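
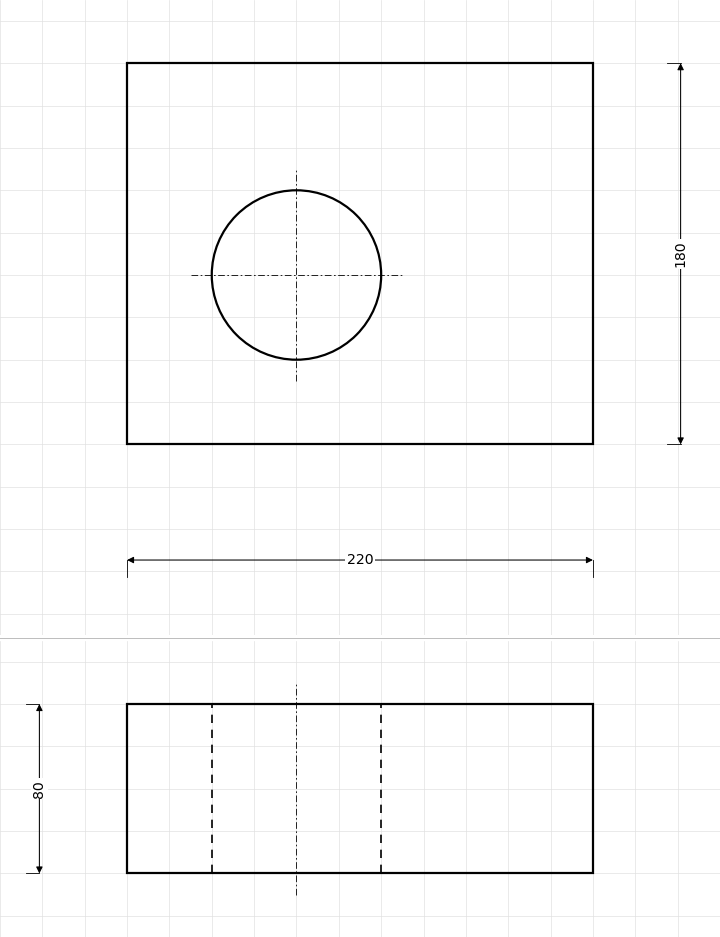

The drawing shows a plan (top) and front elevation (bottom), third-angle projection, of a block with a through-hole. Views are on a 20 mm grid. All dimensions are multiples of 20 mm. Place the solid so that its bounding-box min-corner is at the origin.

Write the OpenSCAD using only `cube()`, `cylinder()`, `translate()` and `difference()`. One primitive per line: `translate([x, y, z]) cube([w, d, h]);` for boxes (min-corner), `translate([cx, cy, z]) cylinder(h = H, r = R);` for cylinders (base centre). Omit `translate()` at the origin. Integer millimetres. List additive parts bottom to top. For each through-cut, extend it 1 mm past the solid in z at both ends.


difference() {
  cube([220, 180, 80]);
  translate([80, 80, -1]) cylinder(h = 82, r = 40);
}


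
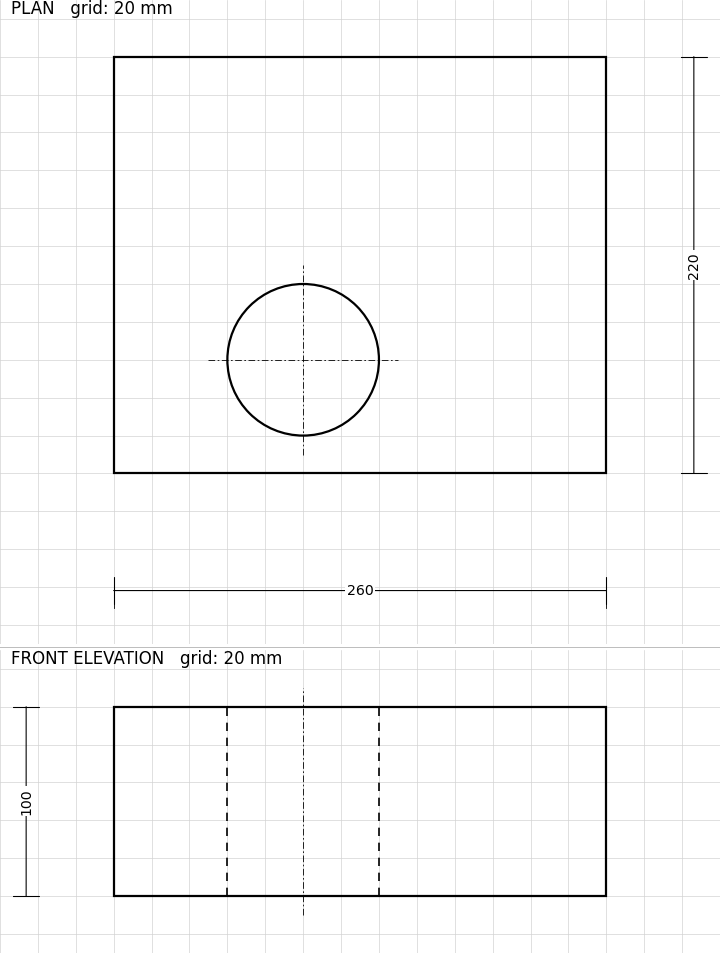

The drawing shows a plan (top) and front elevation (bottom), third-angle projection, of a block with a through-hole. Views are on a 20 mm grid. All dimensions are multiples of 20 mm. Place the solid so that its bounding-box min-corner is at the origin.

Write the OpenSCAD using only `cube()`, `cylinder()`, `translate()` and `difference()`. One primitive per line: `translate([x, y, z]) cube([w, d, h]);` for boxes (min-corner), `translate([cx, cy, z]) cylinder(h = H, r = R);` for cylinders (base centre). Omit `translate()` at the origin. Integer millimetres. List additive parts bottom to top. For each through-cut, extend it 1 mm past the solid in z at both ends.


difference() {
  cube([260, 220, 100]);
  translate([100, 60, -1]) cylinder(h = 102, r = 40);
}


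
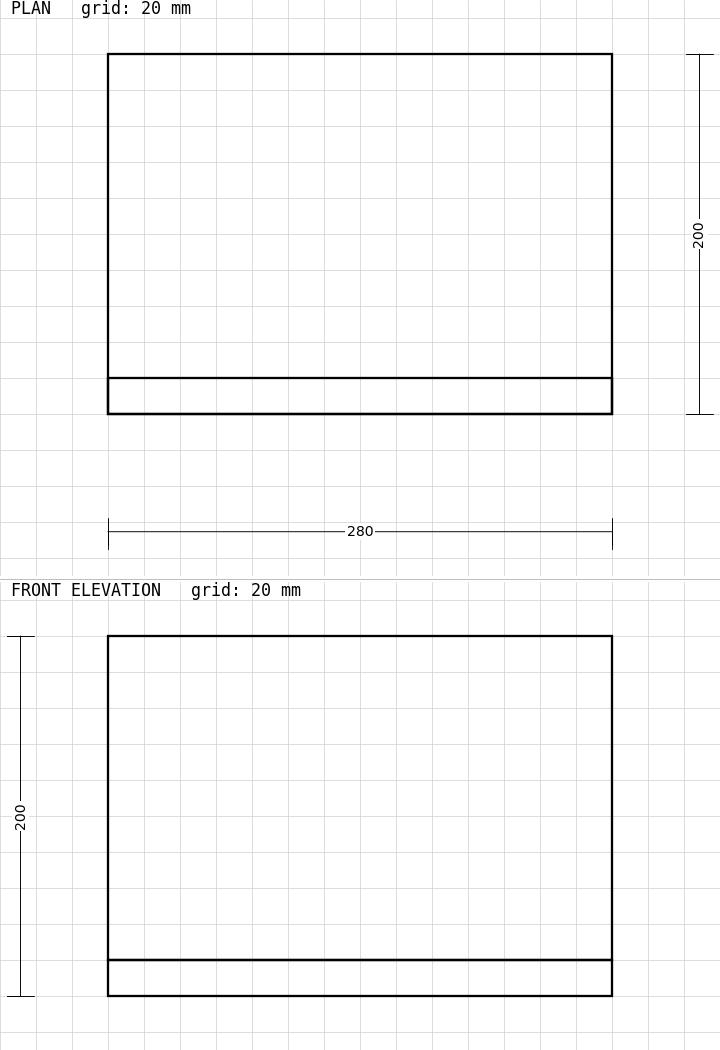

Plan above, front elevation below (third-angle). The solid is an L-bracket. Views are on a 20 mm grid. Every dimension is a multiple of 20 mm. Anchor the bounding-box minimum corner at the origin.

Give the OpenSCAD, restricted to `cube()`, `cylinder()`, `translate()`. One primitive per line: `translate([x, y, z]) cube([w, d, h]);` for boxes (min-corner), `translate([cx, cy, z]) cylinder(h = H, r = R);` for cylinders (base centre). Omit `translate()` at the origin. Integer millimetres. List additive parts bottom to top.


cube([280, 200, 20]);
translate([0, 0, 20]) cube([280, 20, 180]);


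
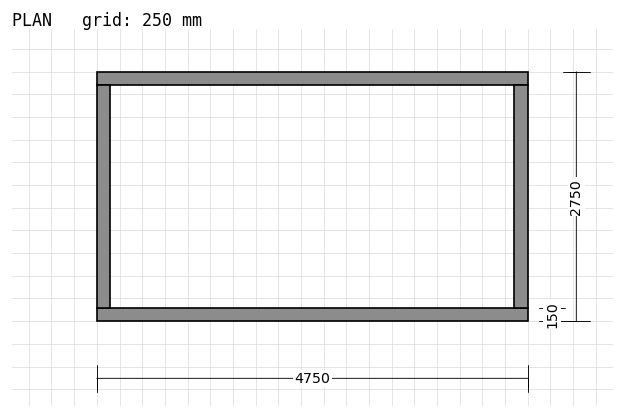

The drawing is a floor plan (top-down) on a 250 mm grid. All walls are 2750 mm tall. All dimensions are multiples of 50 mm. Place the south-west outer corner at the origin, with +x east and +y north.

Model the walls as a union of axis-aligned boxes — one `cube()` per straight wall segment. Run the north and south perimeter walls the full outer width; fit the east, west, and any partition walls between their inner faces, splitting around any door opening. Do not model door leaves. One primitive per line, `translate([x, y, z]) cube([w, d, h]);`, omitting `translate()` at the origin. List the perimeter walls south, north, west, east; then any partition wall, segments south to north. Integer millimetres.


cube([4750, 150, 2750]);
translate([0, 2600, 0]) cube([4750, 150, 2750]);
translate([0, 150, 0]) cube([150, 2450, 2750]);
translate([4600, 150, 0]) cube([150, 2450, 2750]);


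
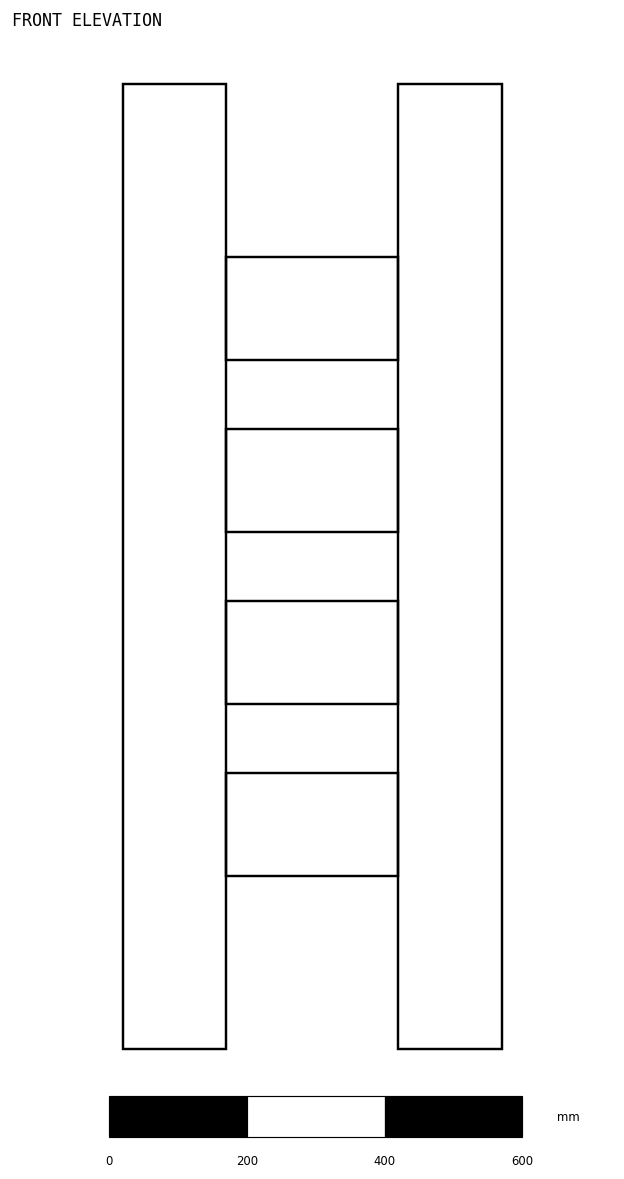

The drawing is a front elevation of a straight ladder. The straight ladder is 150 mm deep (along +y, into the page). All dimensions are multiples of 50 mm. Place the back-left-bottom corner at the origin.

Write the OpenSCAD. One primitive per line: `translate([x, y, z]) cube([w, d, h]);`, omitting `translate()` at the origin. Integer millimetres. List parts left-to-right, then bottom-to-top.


cube([150, 150, 1400]);
translate([150, 0, 250]) cube([250, 150, 150]);
translate([150, 0, 500]) cube([250, 150, 150]);
translate([150, 0, 750]) cube([250, 150, 150]);
translate([150, 0, 1000]) cube([250, 150, 150]);
translate([400, 0, 0]) cube([150, 150, 1400]);


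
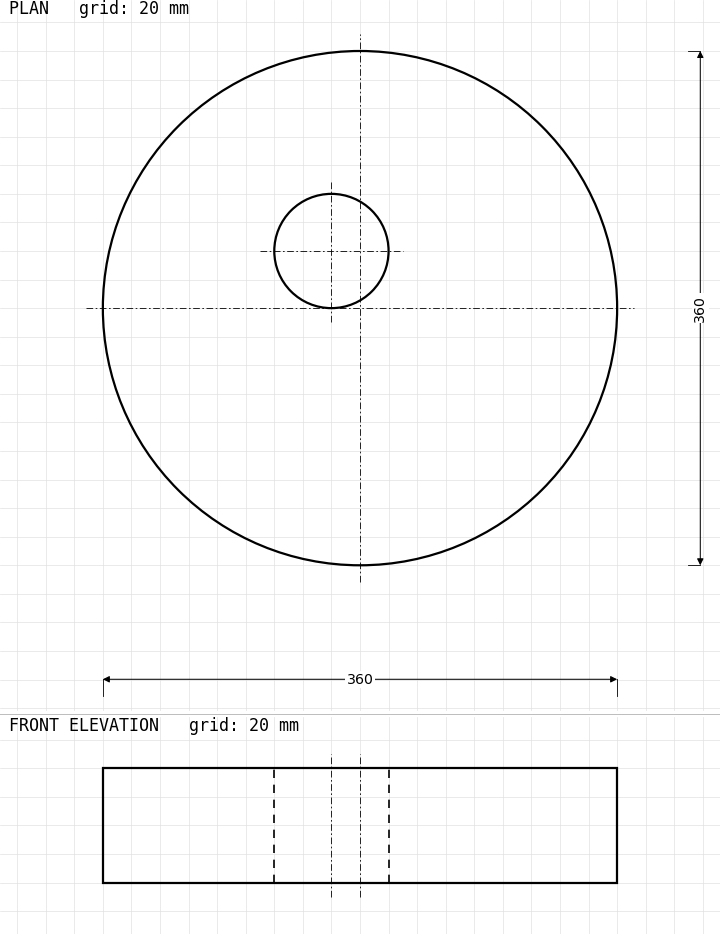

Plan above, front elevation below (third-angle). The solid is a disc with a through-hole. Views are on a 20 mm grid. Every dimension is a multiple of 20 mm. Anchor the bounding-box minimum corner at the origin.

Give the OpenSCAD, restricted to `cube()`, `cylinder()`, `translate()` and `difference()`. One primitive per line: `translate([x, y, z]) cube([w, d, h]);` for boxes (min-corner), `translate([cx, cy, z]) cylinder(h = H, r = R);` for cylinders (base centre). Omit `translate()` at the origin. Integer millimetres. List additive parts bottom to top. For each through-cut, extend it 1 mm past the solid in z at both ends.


difference() {
  translate([180, 180, 0]) cylinder(h = 80, r = 180);
  translate([160, 220, -1]) cylinder(h = 82, r = 40);
}


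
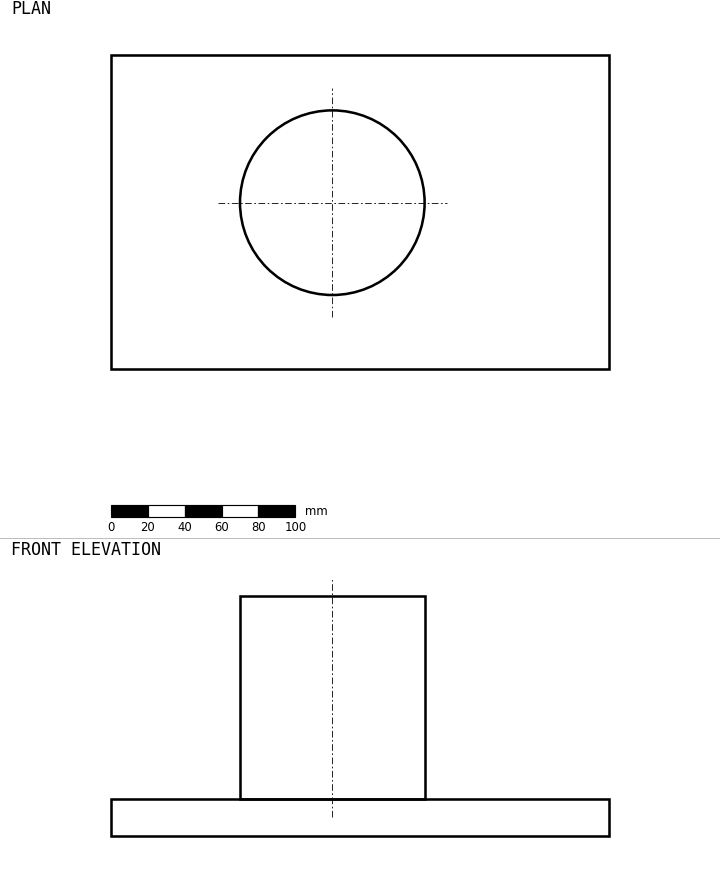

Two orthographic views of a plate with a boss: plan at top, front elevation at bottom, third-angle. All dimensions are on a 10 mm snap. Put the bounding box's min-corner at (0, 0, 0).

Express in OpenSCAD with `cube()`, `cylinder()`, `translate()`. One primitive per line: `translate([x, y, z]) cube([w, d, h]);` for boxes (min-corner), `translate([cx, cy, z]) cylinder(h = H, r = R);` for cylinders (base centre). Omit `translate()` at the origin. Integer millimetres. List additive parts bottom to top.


cube([270, 170, 20]);
translate([120, 90, 20]) cylinder(h = 110, r = 50);


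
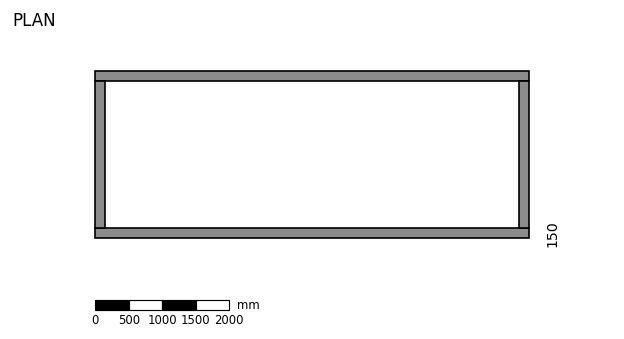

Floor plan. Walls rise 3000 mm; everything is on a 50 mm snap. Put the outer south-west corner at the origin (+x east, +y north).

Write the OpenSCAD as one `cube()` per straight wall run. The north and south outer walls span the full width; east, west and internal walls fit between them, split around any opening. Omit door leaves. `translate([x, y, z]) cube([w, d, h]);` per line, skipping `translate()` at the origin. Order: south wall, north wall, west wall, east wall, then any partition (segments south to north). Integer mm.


cube([6500, 150, 3000]);
translate([0, 2350, 0]) cube([6500, 150, 3000]);
translate([0, 150, 0]) cube([150, 2200, 3000]);
translate([6350, 150, 0]) cube([150, 2200, 3000]);


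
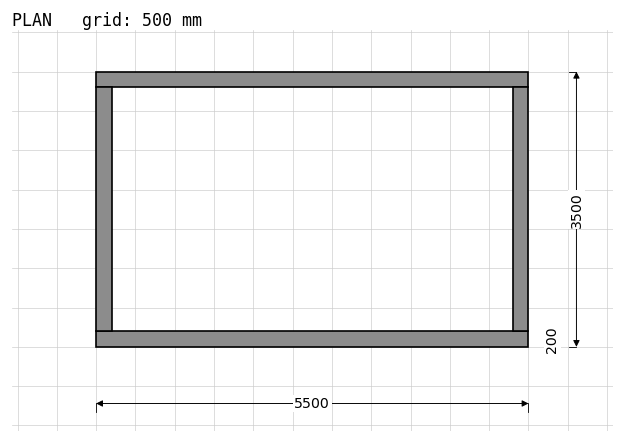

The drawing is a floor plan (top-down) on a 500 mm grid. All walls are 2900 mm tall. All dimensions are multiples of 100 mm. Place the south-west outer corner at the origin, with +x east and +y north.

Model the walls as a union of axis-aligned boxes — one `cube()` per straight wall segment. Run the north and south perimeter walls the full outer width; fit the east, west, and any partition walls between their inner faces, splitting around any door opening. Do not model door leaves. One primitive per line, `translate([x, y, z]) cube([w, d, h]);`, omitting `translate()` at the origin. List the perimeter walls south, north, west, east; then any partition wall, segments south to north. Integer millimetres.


cube([5500, 200, 2900]);
translate([0, 3300, 0]) cube([5500, 200, 2900]);
translate([0, 200, 0]) cube([200, 3100, 2900]);
translate([5300, 200, 0]) cube([200, 3100, 2900]);


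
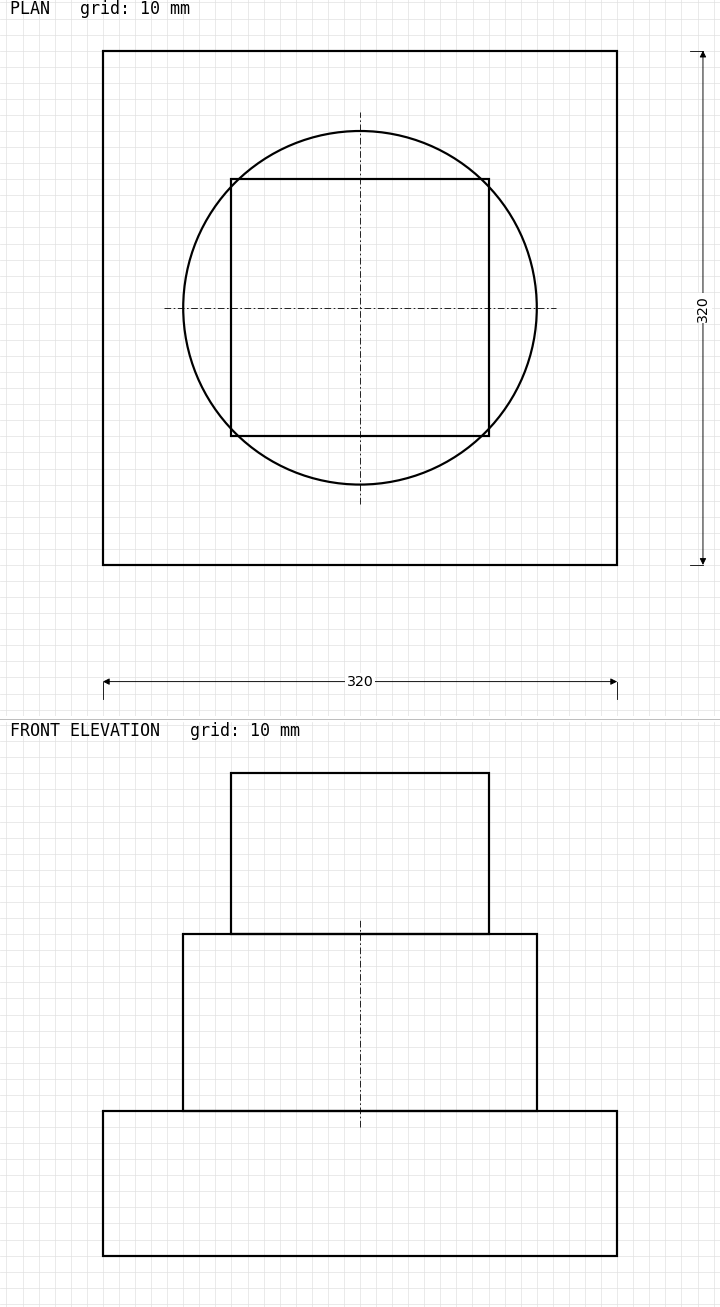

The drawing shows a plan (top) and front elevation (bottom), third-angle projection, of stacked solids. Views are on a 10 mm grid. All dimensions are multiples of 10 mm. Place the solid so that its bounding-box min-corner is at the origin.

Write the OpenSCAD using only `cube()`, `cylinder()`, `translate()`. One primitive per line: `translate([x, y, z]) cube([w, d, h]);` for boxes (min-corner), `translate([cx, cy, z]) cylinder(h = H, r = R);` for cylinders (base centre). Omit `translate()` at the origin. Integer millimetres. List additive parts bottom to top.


cube([320, 320, 90]);
translate([160, 160, 90]) cylinder(h = 110, r = 110);
translate([80, 80, 200]) cube([160, 160, 100]);


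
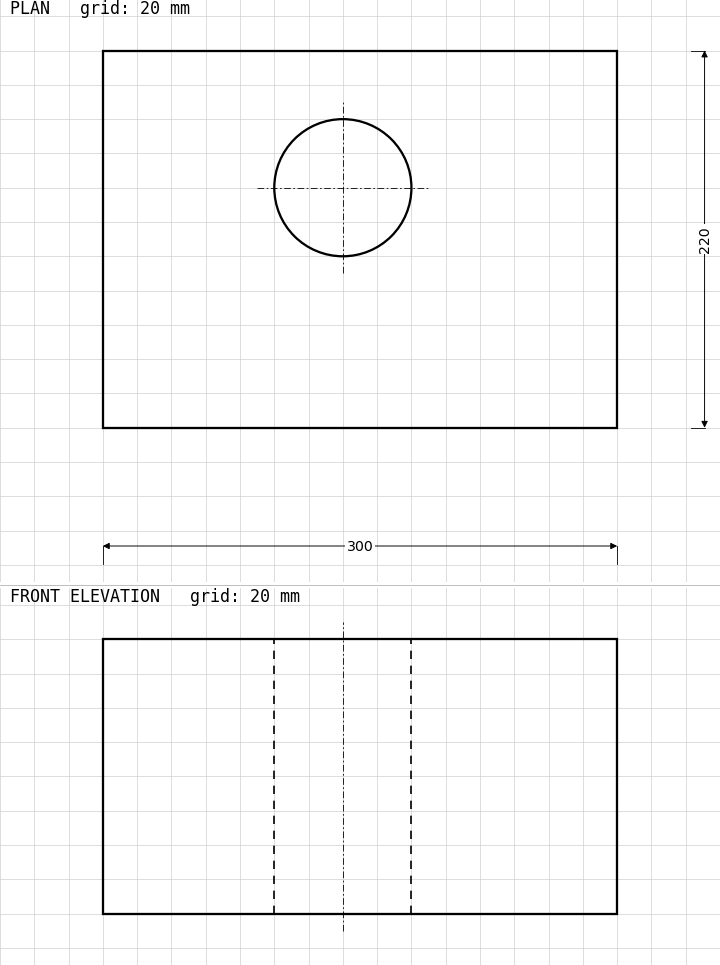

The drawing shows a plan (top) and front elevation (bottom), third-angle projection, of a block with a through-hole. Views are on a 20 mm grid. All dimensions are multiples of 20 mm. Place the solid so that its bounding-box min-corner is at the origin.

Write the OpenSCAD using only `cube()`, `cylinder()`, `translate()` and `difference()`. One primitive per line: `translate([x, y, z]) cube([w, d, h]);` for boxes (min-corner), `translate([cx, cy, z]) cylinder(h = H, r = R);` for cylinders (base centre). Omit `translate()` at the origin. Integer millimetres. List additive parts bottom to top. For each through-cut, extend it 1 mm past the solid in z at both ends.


difference() {
  cube([300, 220, 160]);
  translate([140, 140, -1]) cylinder(h = 162, r = 40);
}


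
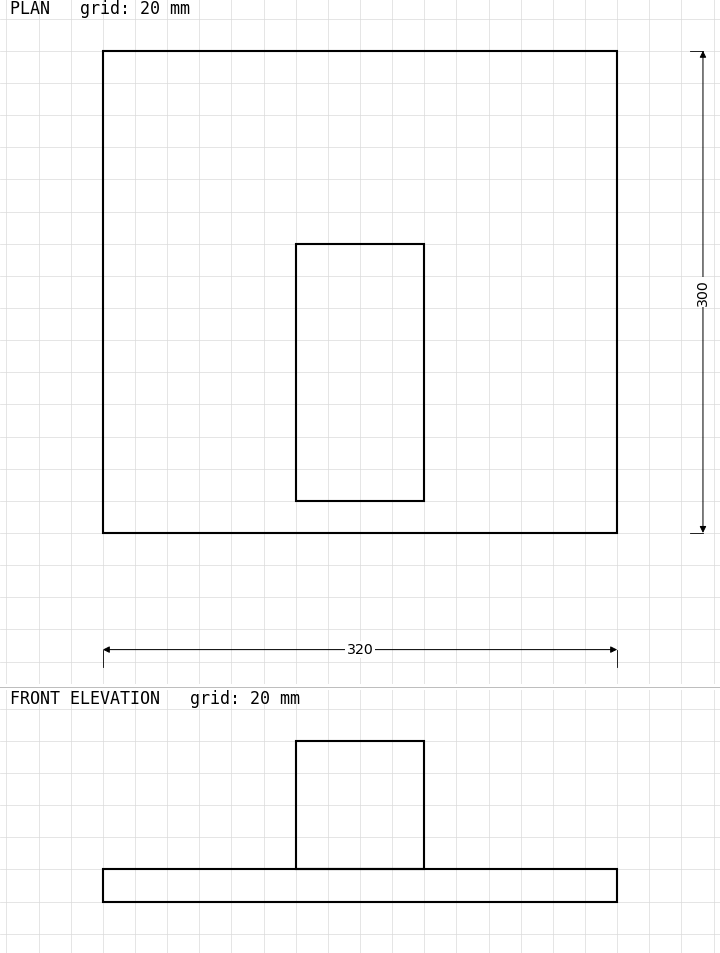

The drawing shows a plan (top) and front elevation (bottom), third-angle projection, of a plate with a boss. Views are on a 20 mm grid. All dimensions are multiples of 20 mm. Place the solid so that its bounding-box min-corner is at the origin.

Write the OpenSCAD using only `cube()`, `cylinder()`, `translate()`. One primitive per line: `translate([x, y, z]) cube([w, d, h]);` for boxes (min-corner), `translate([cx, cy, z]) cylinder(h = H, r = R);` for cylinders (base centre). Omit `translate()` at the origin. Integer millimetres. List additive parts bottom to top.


cube([320, 300, 20]);
translate([120, 20, 20]) cube([80, 160, 80]);


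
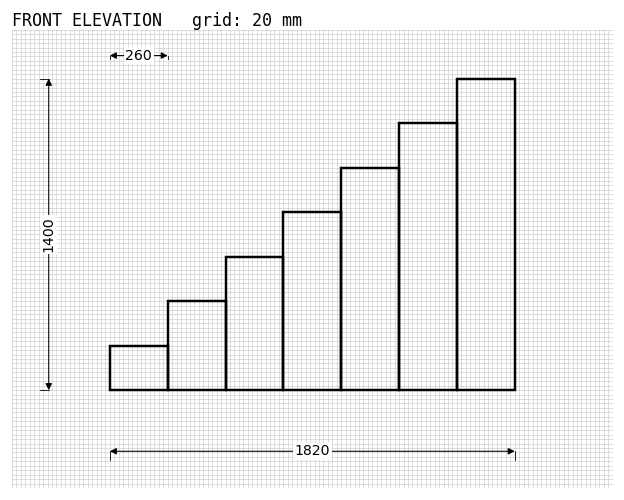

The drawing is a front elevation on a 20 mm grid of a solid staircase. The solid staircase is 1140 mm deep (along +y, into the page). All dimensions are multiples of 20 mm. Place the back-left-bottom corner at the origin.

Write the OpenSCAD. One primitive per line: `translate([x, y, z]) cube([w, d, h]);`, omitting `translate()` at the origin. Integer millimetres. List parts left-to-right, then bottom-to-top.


cube([260, 1140, 200]);
translate([260, 0, 0]) cube([260, 1140, 400]);
translate([520, 0, 0]) cube([260, 1140, 600]);
translate([780, 0, 0]) cube([260, 1140, 800]);
translate([1040, 0, 0]) cube([260, 1140, 1000]);
translate([1300, 0, 0]) cube([260, 1140, 1200]);
translate([1560, 0, 0]) cube([260, 1140, 1400]);


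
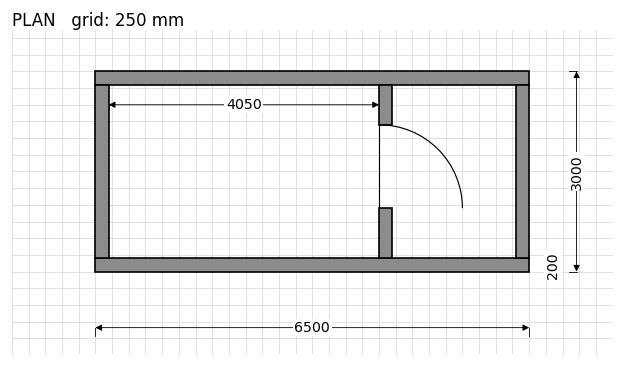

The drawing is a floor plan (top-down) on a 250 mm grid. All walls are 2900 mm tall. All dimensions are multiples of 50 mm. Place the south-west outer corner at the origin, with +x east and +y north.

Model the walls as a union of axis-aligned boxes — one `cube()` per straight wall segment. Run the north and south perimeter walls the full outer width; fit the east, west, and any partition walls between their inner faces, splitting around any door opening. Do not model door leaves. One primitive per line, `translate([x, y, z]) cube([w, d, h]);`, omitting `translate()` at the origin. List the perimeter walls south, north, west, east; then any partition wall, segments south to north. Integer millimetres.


cube([6500, 200, 2900]);
translate([0, 2800, 0]) cube([6500, 200, 2900]);
translate([0, 200, 0]) cube([200, 2600, 2900]);
translate([6300, 200, 0]) cube([200, 2600, 2900]);
translate([4250, 200, 0]) cube([200, 750, 2900]);
translate([4250, 2200, 0]) cube([200, 600, 2900]);


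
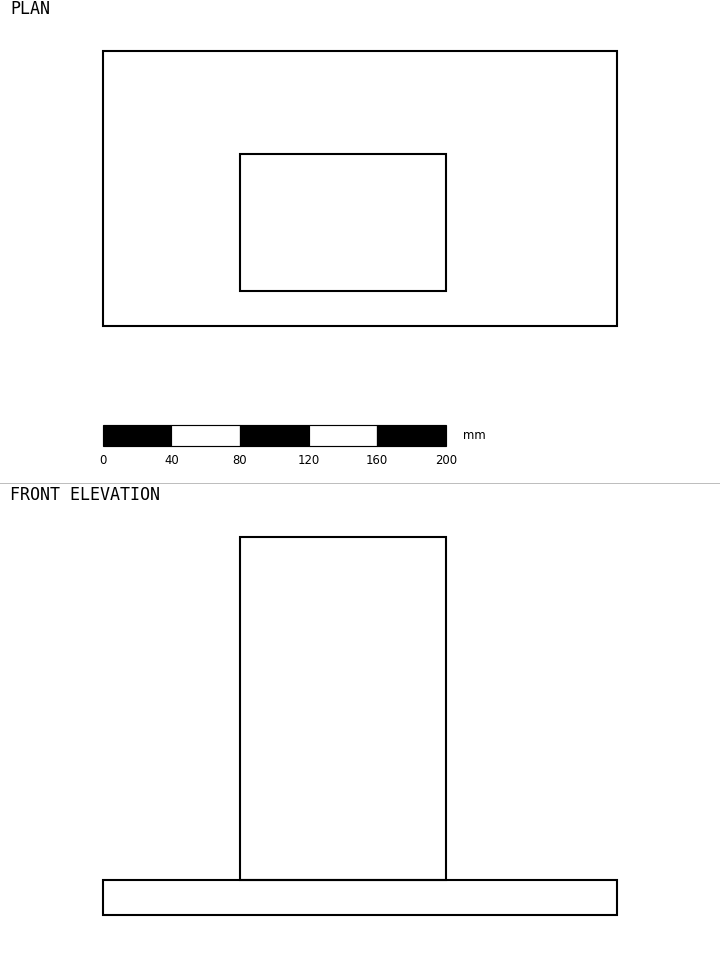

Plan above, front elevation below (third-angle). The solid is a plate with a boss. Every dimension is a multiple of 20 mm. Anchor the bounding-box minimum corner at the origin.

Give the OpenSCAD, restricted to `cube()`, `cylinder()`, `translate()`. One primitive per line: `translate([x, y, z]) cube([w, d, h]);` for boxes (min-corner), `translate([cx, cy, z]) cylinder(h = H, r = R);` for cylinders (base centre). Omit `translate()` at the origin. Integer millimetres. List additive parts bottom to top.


cube([300, 160, 20]);
translate([80, 20, 20]) cube([120, 80, 200]);


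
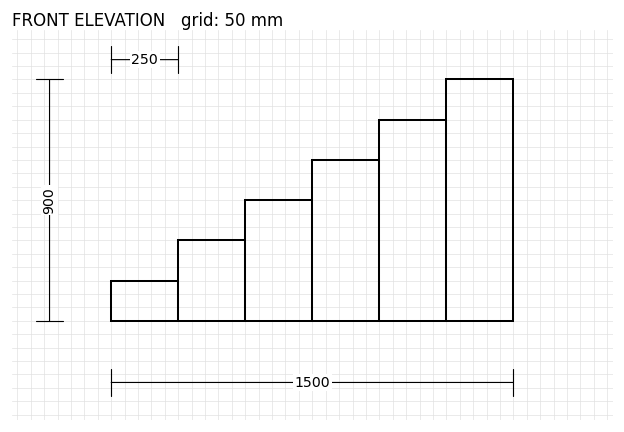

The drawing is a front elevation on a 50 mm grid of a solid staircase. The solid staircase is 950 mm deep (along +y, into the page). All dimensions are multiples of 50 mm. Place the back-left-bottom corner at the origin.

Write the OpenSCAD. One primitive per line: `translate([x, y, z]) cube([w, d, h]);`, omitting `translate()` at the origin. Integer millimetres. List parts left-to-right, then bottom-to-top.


cube([250, 950, 150]);
translate([250, 0, 0]) cube([250, 950, 300]);
translate([500, 0, 0]) cube([250, 950, 450]);
translate([750, 0, 0]) cube([250, 950, 600]);
translate([1000, 0, 0]) cube([250, 950, 750]);
translate([1250, 0, 0]) cube([250, 950, 900]);


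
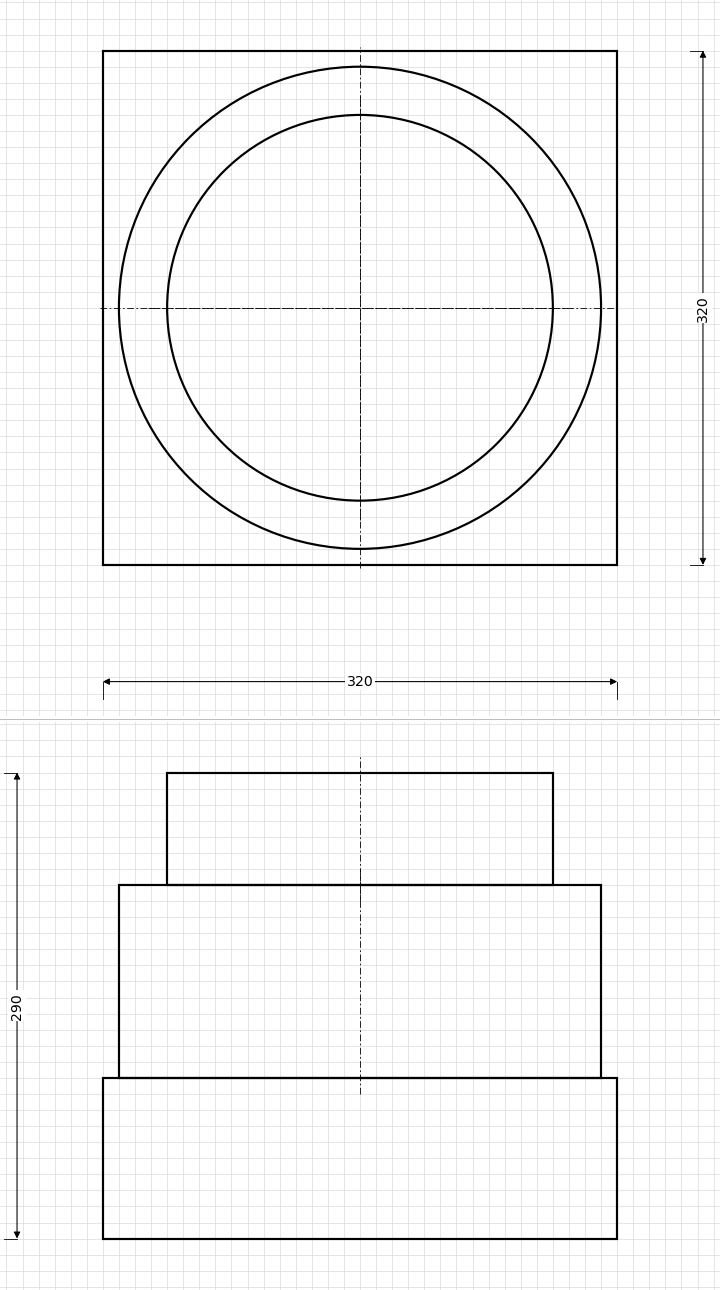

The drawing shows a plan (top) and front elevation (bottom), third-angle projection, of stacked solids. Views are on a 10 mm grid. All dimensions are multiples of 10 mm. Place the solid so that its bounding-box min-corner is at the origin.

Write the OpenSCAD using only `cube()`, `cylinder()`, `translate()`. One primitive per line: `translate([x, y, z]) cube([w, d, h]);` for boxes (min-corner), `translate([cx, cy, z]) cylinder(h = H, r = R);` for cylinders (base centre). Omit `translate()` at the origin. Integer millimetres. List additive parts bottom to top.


cube([320, 320, 100]);
translate([160, 160, 100]) cylinder(h = 120, r = 150);
translate([160, 160, 220]) cylinder(h = 70, r = 120);


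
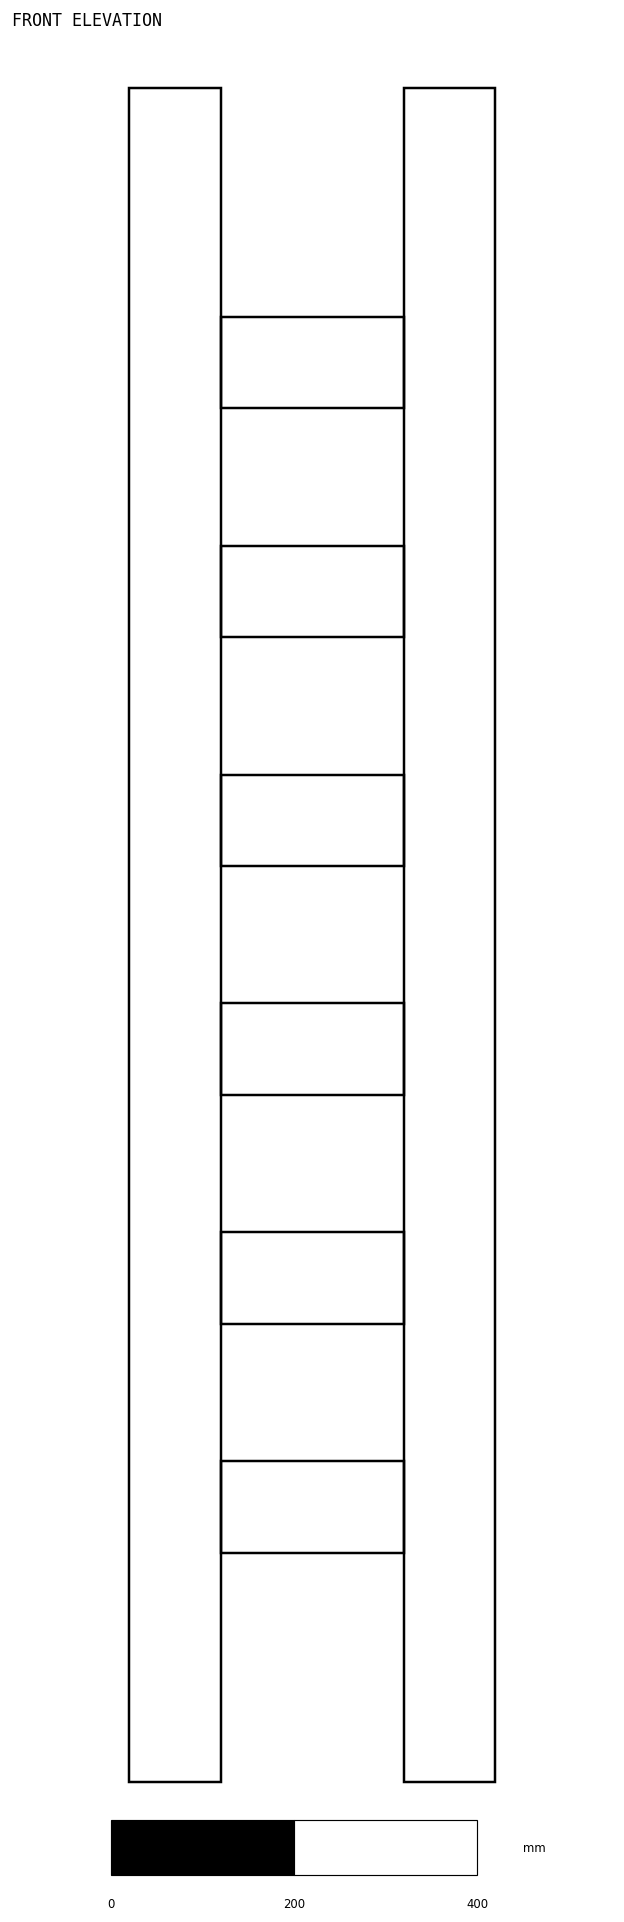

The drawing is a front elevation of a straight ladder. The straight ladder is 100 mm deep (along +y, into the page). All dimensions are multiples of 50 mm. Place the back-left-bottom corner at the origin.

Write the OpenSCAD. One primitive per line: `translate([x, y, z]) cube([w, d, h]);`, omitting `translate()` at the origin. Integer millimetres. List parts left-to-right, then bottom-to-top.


cube([100, 100, 1850]);
translate([100, 0, 250]) cube([200, 100, 100]);
translate([100, 0, 500]) cube([200, 100, 100]);
translate([100, 0, 750]) cube([200, 100, 100]);
translate([100, 0, 1000]) cube([200, 100, 100]);
translate([100, 0, 1250]) cube([200, 100, 100]);
translate([100, 0, 1500]) cube([200, 100, 100]);
translate([300, 0, 0]) cube([100, 100, 1850]);


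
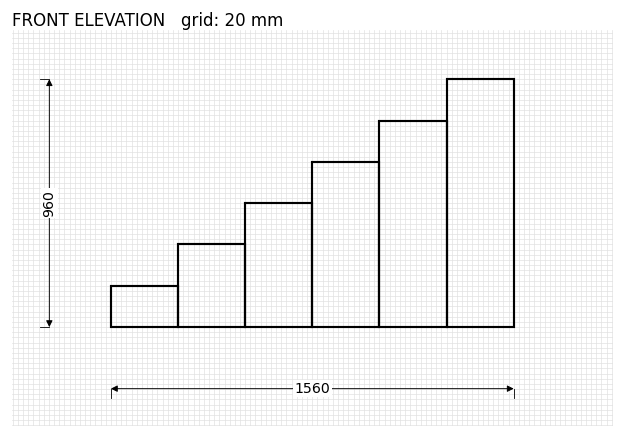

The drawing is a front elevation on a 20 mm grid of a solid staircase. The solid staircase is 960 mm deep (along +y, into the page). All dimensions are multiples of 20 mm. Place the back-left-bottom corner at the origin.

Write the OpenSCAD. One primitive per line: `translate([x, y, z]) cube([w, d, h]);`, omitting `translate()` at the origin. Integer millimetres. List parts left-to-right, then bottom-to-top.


cube([260, 960, 160]);
translate([260, 0, 0]) cube([260, 960, 320]);
translate([520, 0, 0]) cube([260, 960, 480]);
translate([780, 0, 0]) cube([260, 960, 640]);
translate([1040, 0, 0]) cube([260, 960, 800]);
translate([1300, 0, 0]) cube([260, 960, 960]);


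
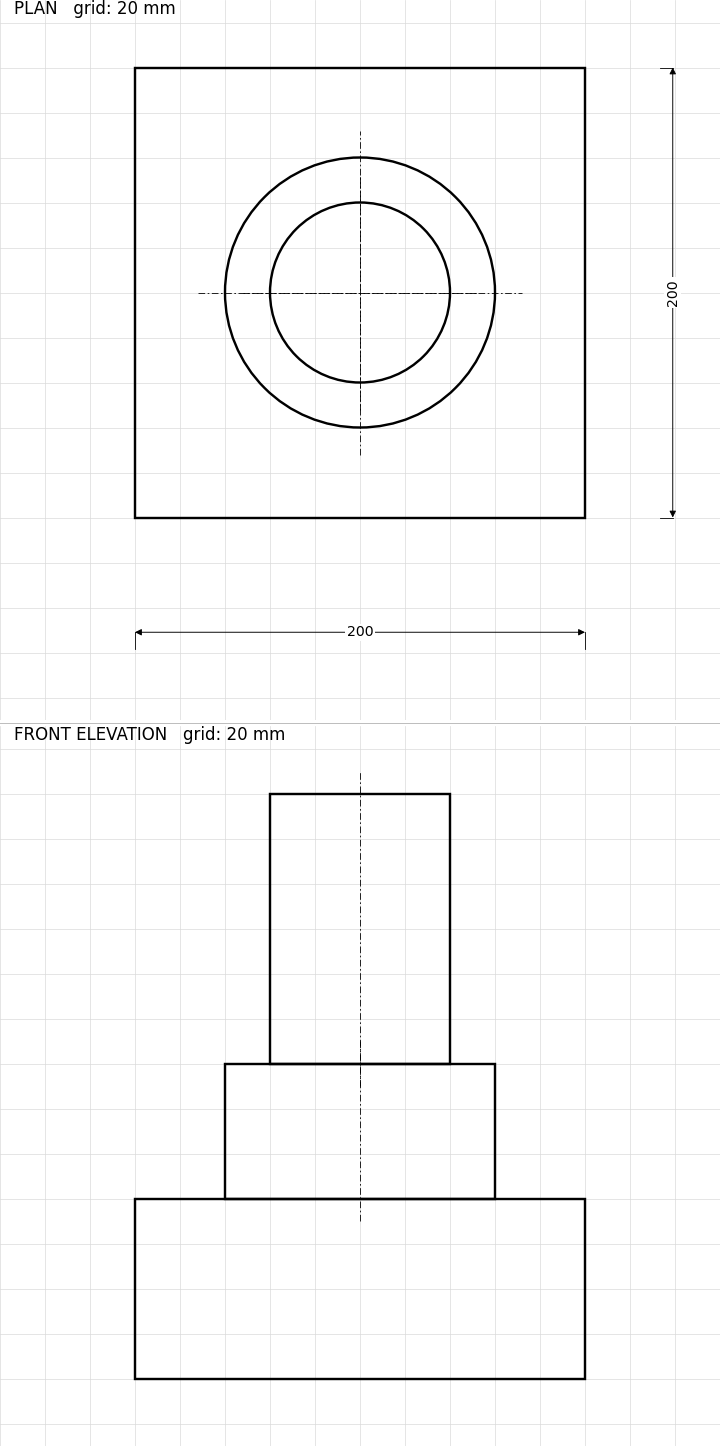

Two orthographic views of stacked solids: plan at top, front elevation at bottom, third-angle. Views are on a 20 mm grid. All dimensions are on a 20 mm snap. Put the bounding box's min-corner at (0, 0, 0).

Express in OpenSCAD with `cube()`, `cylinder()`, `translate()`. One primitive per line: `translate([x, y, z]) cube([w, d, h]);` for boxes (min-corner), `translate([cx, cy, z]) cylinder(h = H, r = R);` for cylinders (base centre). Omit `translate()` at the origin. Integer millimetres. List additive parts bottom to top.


cube([200, 200, 80]);
translate([100, 100, 80]) cylinder(h = 60, r = 60);
translate([100, 100, 140]) cylinder(h = 120, r = 40);


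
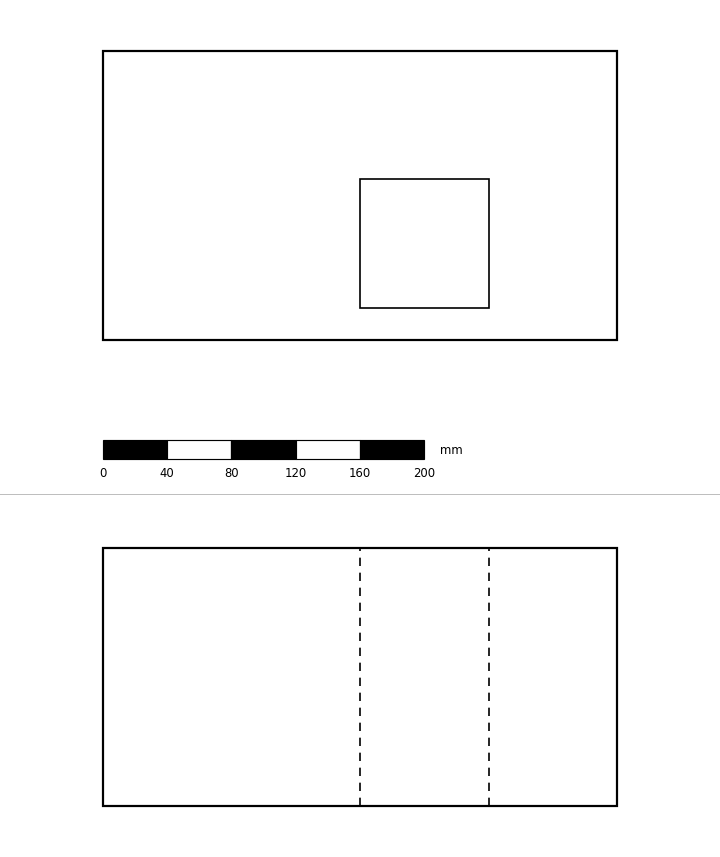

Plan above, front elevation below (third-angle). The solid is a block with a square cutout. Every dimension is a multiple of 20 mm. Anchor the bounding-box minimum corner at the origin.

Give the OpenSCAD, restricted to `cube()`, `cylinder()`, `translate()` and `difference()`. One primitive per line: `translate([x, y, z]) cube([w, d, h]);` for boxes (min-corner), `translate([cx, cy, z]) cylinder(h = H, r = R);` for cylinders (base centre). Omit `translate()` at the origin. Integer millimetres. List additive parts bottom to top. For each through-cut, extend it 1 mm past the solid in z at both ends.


difference() {
  cube([320, 180, 160]);
  translate([160, 20, -1]) cube([80, 80, 162]);
}


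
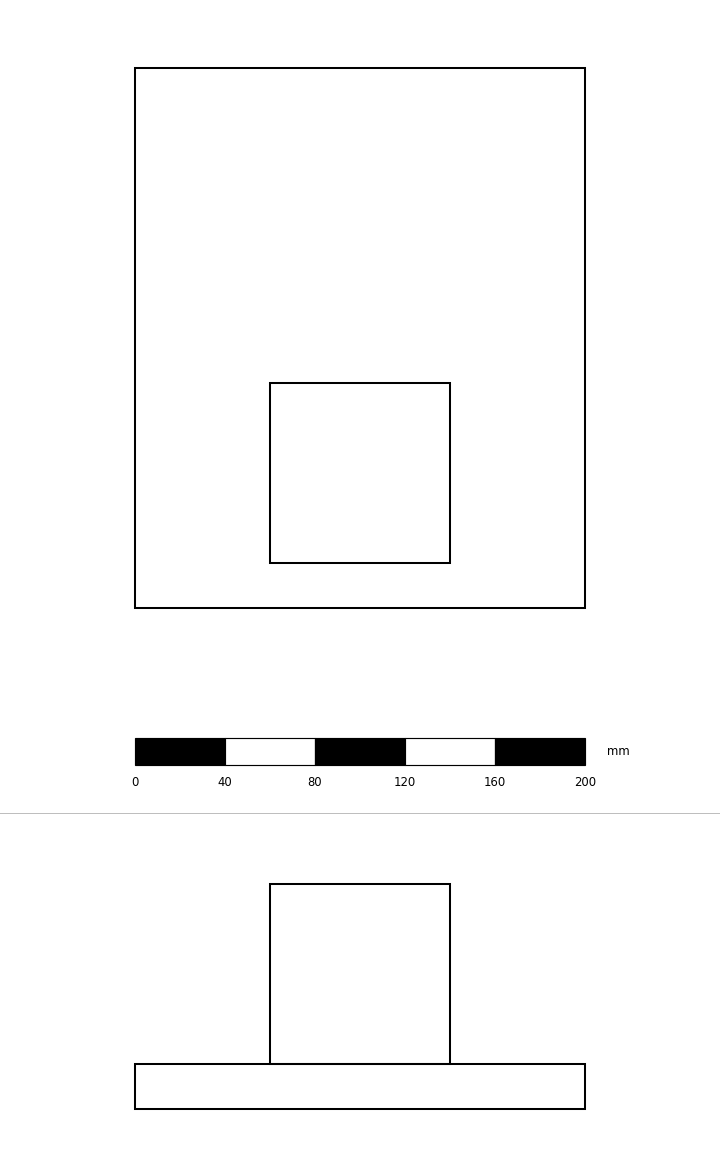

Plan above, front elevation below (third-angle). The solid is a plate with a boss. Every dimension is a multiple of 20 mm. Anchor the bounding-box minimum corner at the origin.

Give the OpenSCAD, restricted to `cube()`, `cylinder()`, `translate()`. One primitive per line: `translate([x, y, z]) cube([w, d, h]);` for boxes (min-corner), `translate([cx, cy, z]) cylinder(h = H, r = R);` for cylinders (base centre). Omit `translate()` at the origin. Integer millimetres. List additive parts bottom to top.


cube([200, 240, 20]);
translate([60, 20, 20]) cube([80, 80, 80]);


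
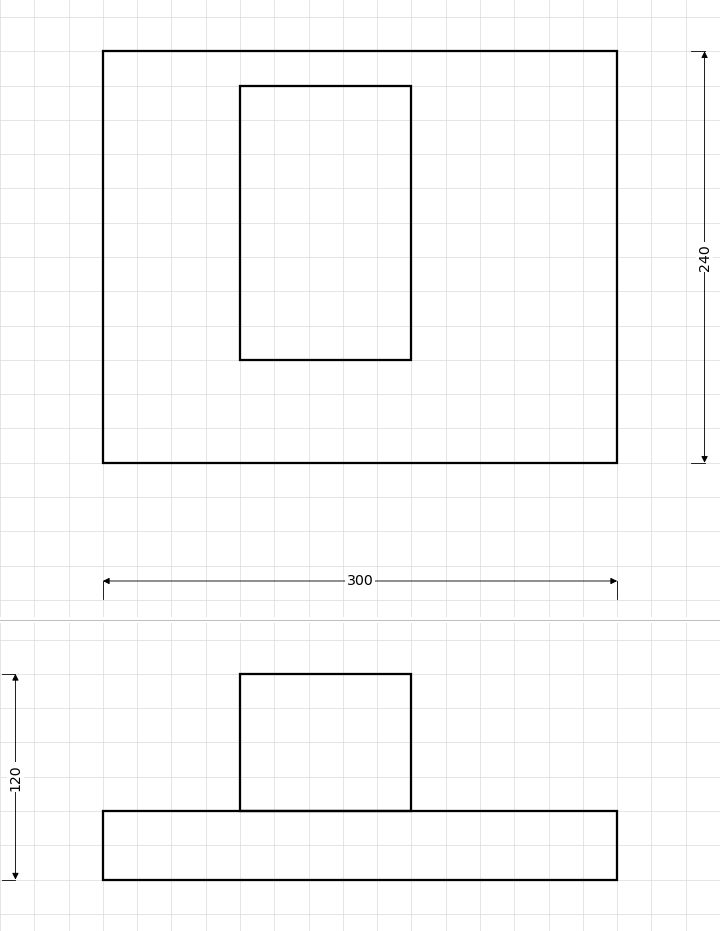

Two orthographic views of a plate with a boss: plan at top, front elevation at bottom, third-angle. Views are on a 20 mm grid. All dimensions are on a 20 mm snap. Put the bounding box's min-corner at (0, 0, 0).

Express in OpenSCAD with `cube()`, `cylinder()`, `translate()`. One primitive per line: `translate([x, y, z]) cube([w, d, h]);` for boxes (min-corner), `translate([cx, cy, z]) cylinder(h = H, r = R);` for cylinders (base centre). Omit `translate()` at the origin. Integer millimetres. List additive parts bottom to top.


cube([300, 240, 40]);
translate([80, 60, 40]) cube([100, 160, 80]);


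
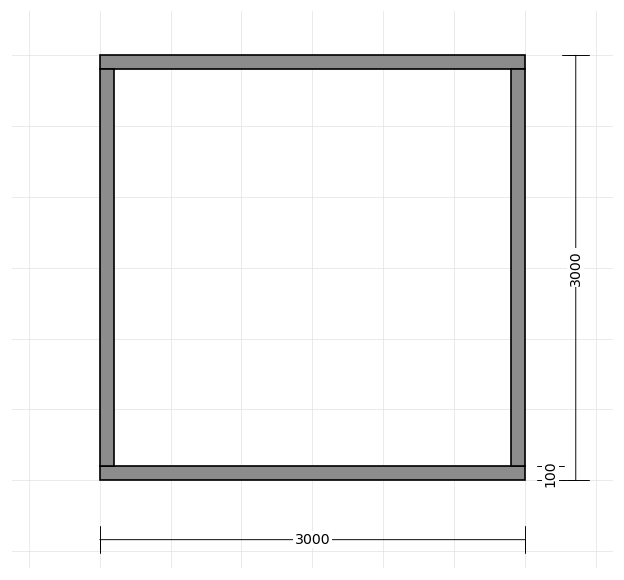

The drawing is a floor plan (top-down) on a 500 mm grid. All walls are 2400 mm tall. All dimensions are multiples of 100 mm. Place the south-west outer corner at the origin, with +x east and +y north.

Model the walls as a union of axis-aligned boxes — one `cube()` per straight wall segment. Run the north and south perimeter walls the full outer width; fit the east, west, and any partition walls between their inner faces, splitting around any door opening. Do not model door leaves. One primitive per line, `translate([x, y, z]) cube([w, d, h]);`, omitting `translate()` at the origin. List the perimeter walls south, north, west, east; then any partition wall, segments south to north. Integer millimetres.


cube([3000, 100, 2400]);
translate([0, 2900, 0]) cube([3000, 100, 2400]);
translate([0, 100, 0]) cube([100, 2800, 2400]);
translate([2900, 100, 0]) cube([100, 2800, 2400]);


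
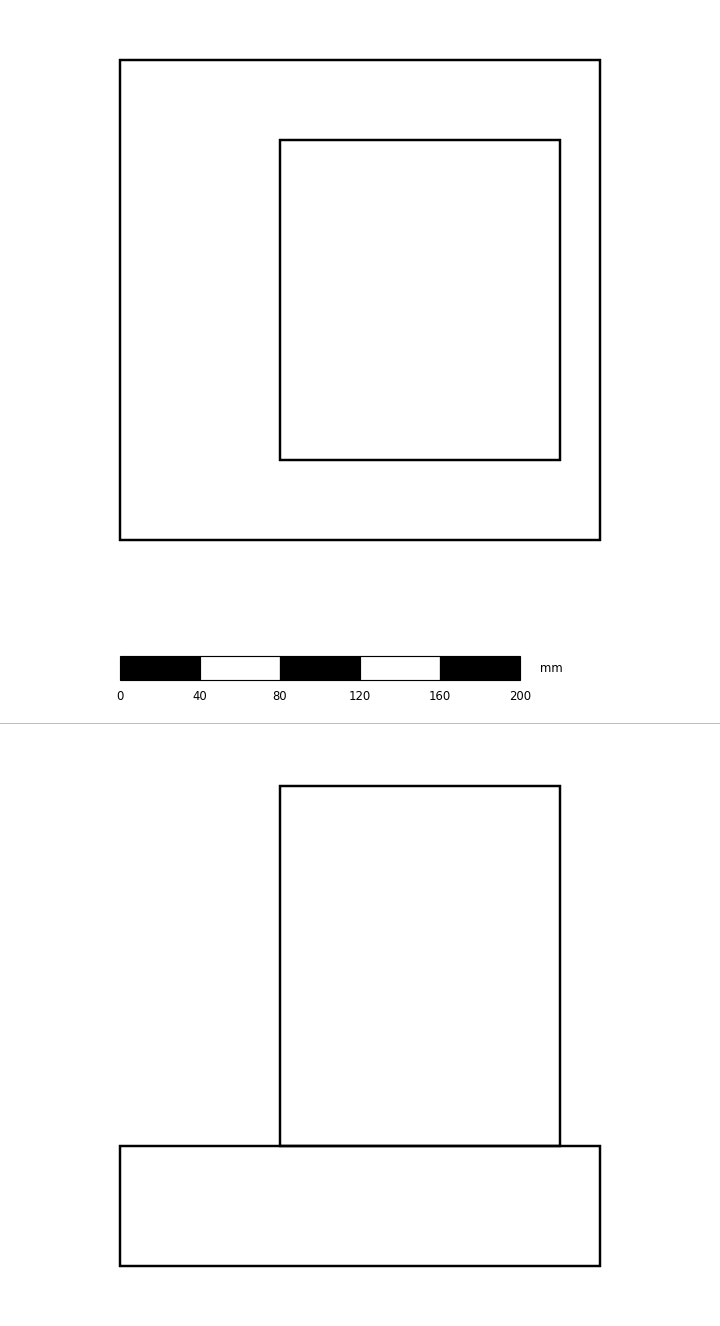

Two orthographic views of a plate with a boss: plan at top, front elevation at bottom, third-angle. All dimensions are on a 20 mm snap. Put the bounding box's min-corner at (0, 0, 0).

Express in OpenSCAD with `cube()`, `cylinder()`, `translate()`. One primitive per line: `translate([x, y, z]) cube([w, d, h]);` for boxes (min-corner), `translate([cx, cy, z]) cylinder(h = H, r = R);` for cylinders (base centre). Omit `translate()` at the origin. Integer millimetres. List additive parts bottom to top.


cube([240, 240, 60]);
translate([80, 40, 60]) cube([140, 160, 180]);


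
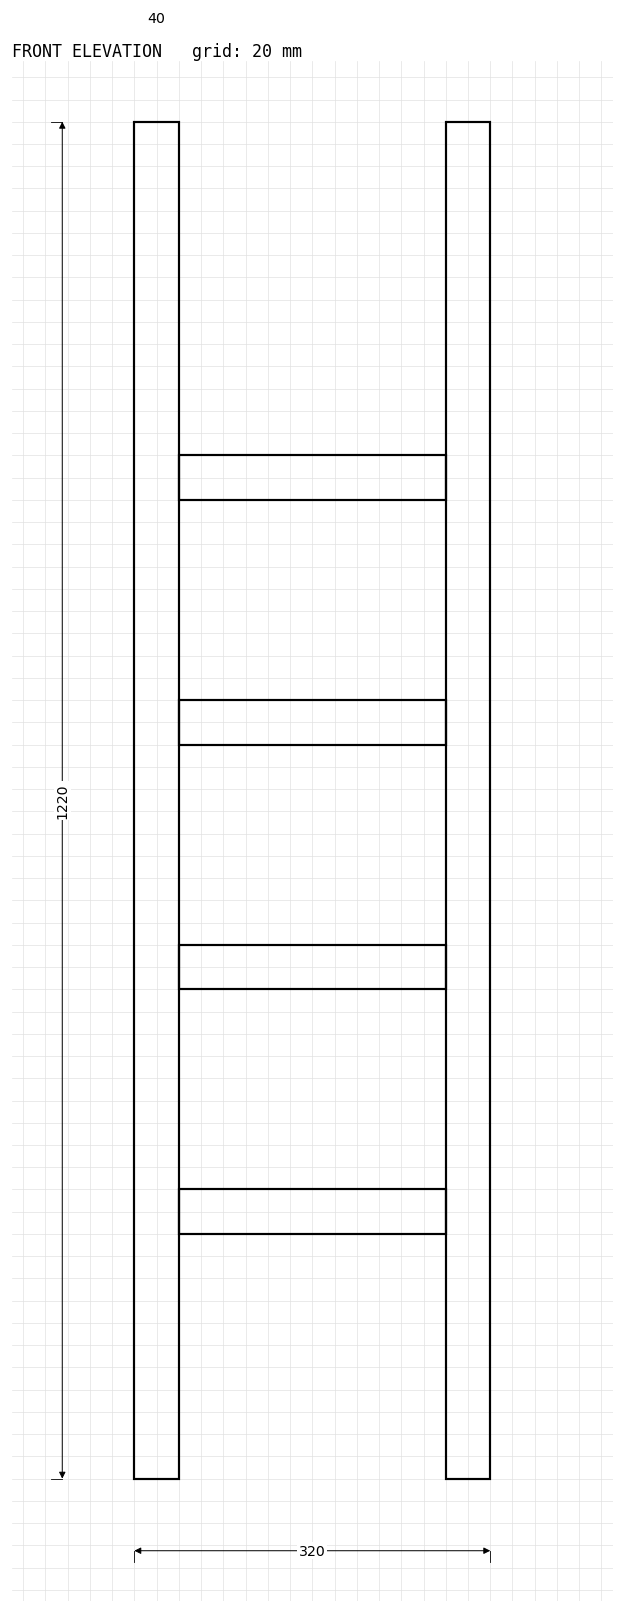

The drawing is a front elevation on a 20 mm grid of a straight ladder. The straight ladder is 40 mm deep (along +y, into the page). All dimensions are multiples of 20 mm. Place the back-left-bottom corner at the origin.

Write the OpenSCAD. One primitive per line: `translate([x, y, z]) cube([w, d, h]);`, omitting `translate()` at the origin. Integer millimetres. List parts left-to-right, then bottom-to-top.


cube([40, 40, 1220]);
translate([40, 0, 220]) cube([240, 40, 40]);
translate([40, 0, 440]) cube([240, 40, 40]);
translate([40, 0, 660]) cube([240, 40, 40]);
translate([40, 0, 880]) cube([240, 40, 40]);
translate([280, 0, 0]) cube([40, 40, 1220]);


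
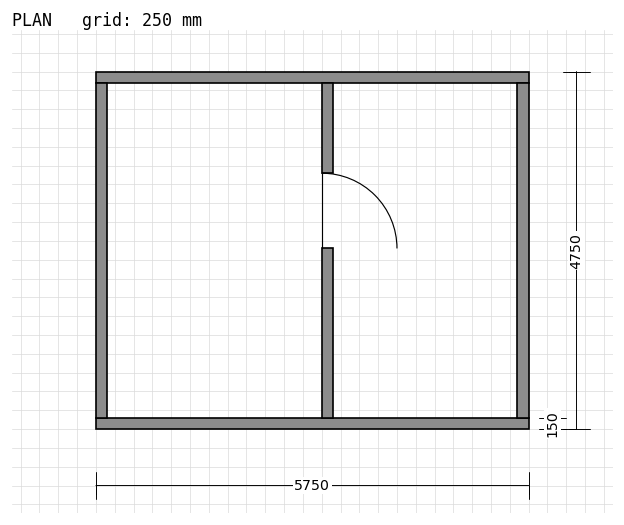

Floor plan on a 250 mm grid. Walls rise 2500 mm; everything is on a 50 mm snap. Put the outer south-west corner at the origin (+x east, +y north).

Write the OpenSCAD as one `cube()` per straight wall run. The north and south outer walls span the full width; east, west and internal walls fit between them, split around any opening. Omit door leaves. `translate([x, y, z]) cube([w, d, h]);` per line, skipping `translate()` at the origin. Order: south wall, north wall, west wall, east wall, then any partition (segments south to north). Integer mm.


cube([5750, 150, 2500]);
translate([0, 4600, 0]) cube([5750, 150, 2500]);
translate([0, 150, 0]) cube([150, 4450, 2500]);
translate([5600, 150, 0]) cube([150, 4450, 2500]);
translate([3000, 150, 0]) cube([150, 2250, 2500]);
translate([3000, 3400, 0]) cube([150, 1200, 2500]);


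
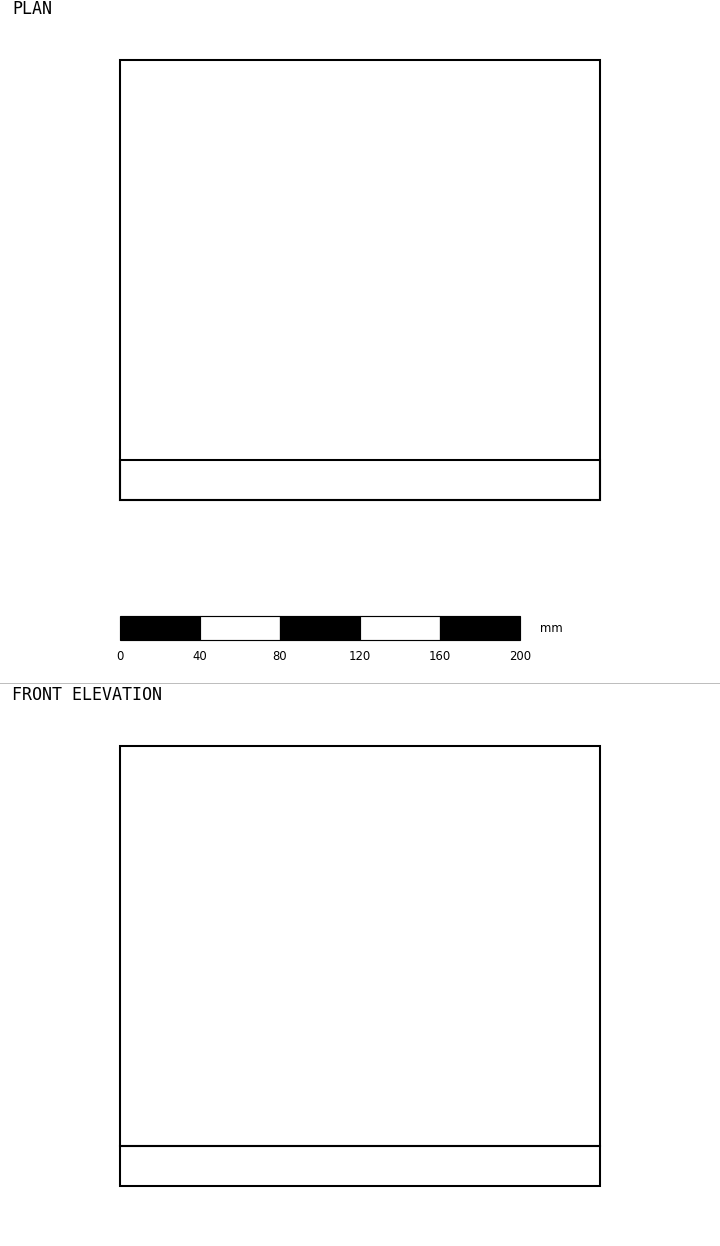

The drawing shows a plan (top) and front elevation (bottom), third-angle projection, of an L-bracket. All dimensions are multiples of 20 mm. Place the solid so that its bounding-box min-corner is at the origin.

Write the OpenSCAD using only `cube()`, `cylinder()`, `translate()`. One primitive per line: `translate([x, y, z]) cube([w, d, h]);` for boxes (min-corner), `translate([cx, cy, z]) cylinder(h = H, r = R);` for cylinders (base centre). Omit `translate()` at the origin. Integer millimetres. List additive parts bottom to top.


cube([240, 220, 20]);
translate([0, 0, 20]) cube([240, 20, 200]);


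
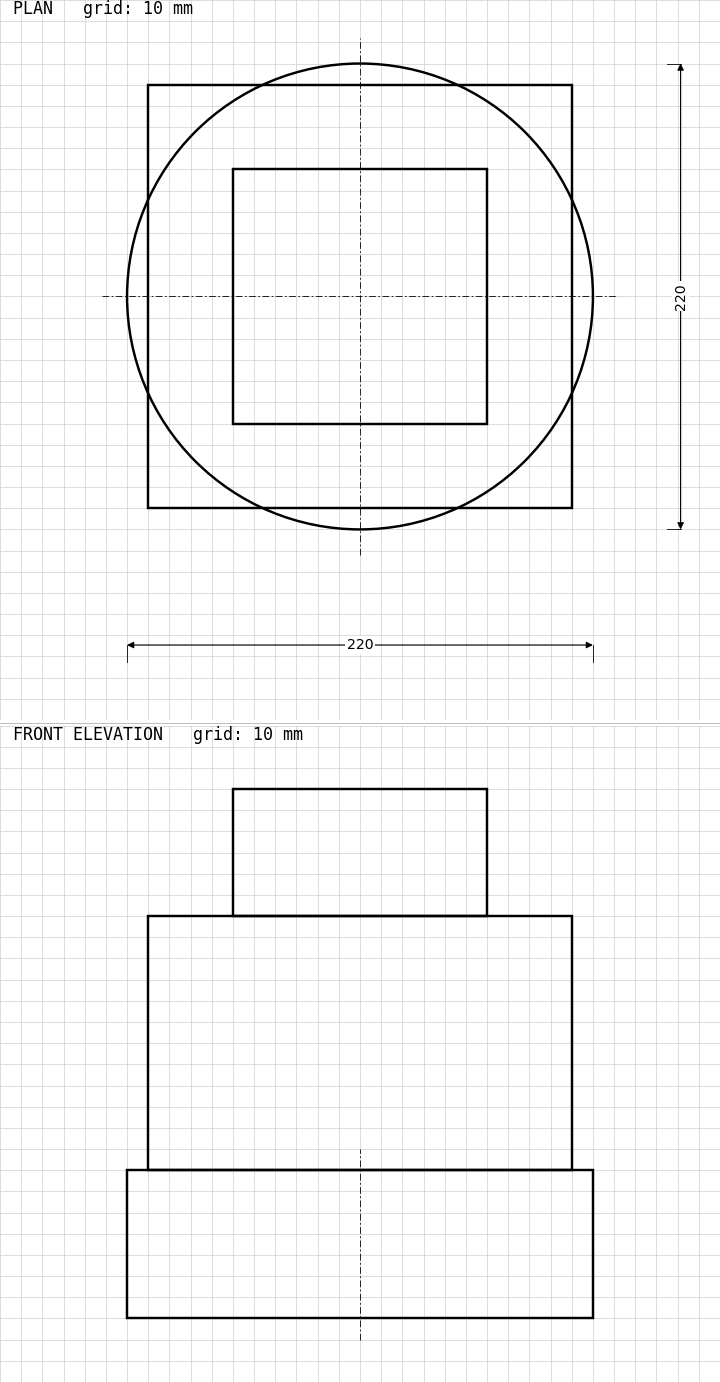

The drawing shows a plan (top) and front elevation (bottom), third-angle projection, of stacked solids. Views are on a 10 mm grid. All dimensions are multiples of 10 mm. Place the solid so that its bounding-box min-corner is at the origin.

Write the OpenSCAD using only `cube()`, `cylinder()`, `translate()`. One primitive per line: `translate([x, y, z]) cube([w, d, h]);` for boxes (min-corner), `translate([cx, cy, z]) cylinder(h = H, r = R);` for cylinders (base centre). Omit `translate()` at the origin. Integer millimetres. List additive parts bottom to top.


translate([110, 110, 0]) cylinder(h = 70, r = 110);
translate([10, 10, 70]) cube([200, 200, 120]);
translate([50, 50, 190]) cube([120, 120, 60]);


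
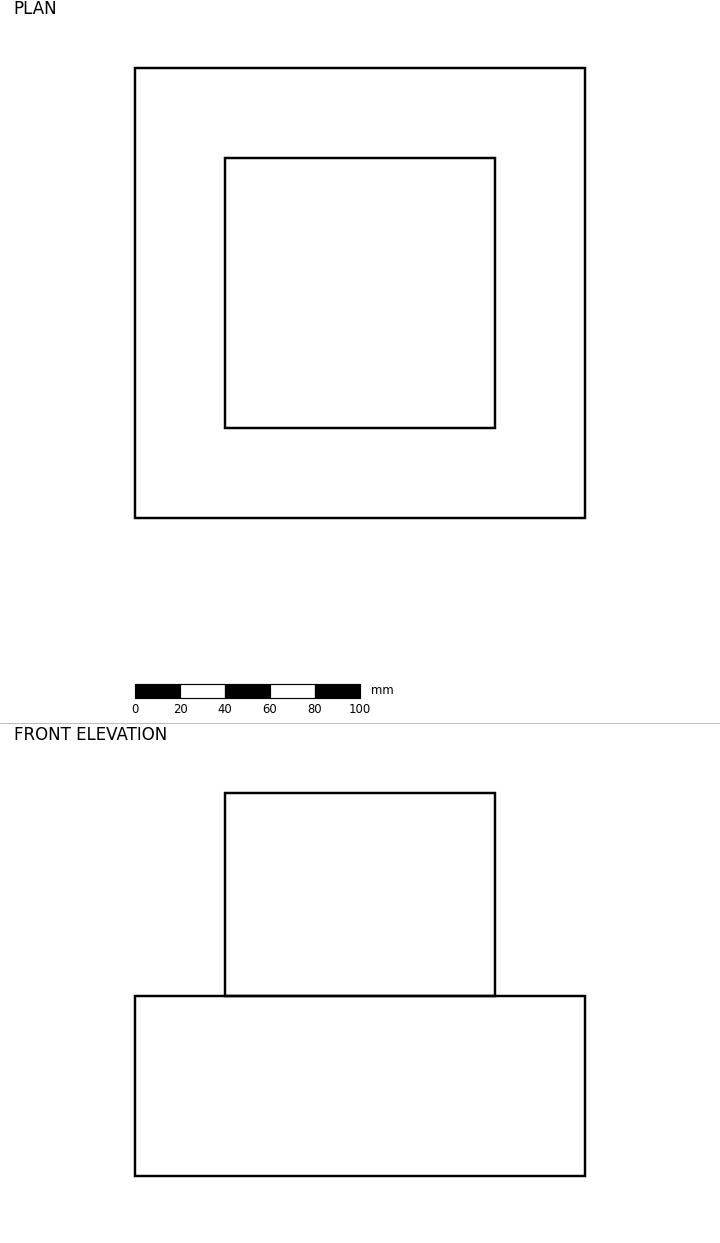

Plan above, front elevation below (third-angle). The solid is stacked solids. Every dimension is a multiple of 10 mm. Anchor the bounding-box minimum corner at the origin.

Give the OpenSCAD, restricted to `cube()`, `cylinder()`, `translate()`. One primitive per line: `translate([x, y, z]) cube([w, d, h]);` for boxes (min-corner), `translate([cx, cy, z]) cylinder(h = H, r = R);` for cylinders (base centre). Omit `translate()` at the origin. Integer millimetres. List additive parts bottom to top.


cube([200, 200, 80]);
translate([40, 40, 80]) cube([120, 120, 90]);


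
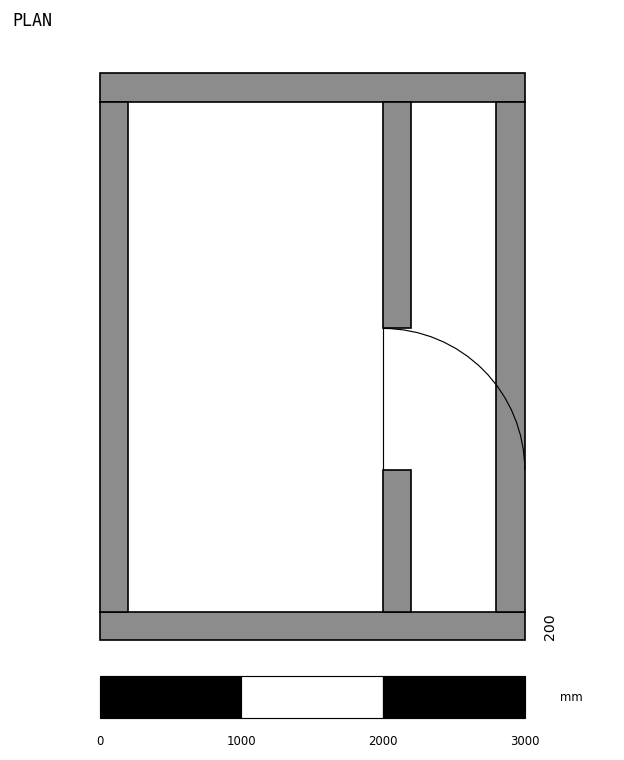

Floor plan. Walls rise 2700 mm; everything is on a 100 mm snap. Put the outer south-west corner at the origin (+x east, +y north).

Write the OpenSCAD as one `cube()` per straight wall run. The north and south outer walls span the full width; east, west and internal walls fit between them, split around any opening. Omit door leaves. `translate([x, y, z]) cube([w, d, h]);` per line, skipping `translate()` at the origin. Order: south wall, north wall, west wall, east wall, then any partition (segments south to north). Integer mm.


cube([3000, 200, 2700]);
translate([0, 3800, 0]) cube([3000, 200, 2700]);
translate([0, 200, 0]) cube([200, 3600, 2700]);
translate([2800, 200, 0]) cube([200, 3600, 2700]);
translate([2000, 200, 0]) cube([200, 1000, 2700]);
translate([2000, 2200, 0]) cube([200, 1600, 2700]);


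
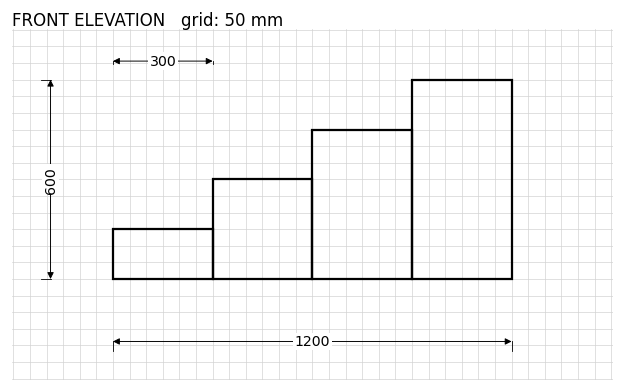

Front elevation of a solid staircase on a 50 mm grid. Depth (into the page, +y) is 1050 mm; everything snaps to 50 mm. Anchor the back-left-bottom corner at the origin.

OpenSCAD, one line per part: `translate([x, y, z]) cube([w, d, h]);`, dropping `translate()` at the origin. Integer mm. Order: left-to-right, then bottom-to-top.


cube([300, 1050, 150]);
translate([300, 0, 0]) cube([300, 1050, 300]);
translate([600, 0, 0]) cube([300, 1050, 450]);
translate([900, 0, 0]) cube([300, 1050, 600]);


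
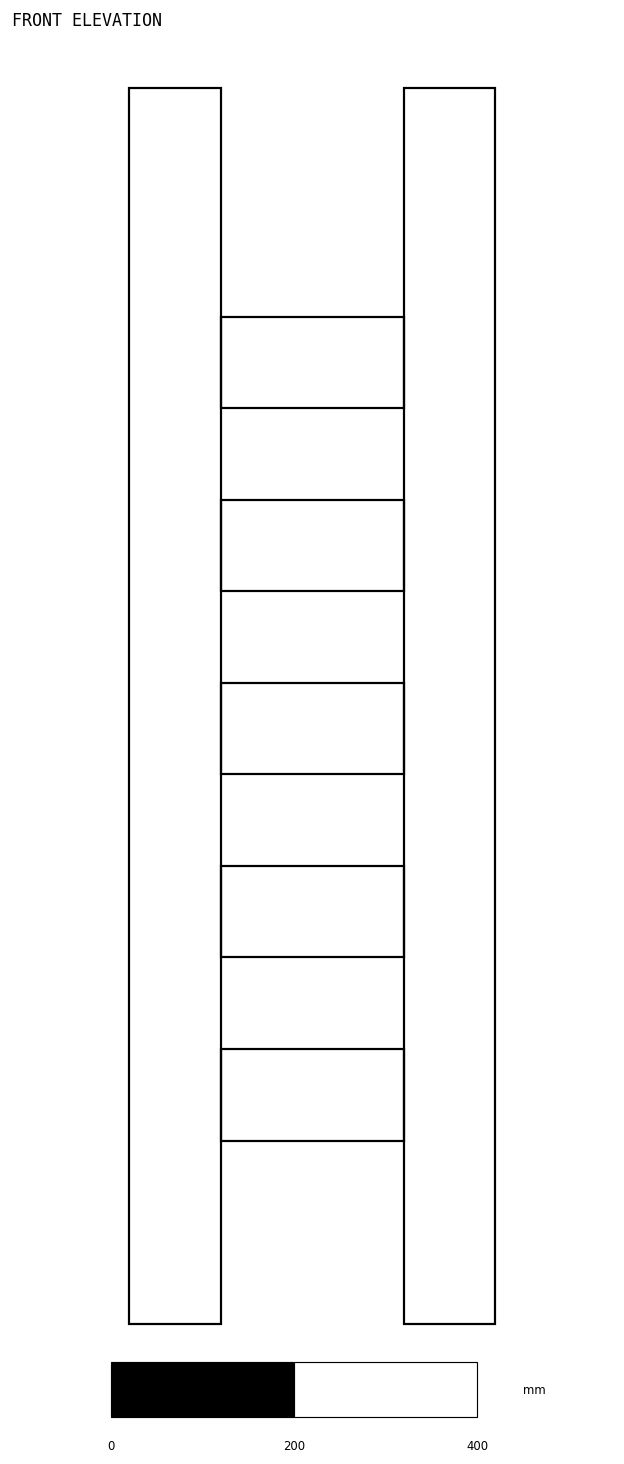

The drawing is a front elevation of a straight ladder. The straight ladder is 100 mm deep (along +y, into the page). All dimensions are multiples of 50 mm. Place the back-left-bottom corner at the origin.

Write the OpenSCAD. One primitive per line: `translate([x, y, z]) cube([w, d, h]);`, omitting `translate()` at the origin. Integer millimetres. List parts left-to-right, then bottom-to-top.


cube([100, 100, 1350]);
translate([100, 0, 200]) cube([200, 100, 100]);
translate([100, 0, 400]) cube([200, 100, 100]);
translate([100, 0, 600]) cube([200, 100, 100]);
translate([100, 0, 800]) cube([200, 100, 100]);
translate([100, 0, 1000]) cube([200, 100, 100]);
translate([300, 0, 0]) cube([100, 100, 1350]);


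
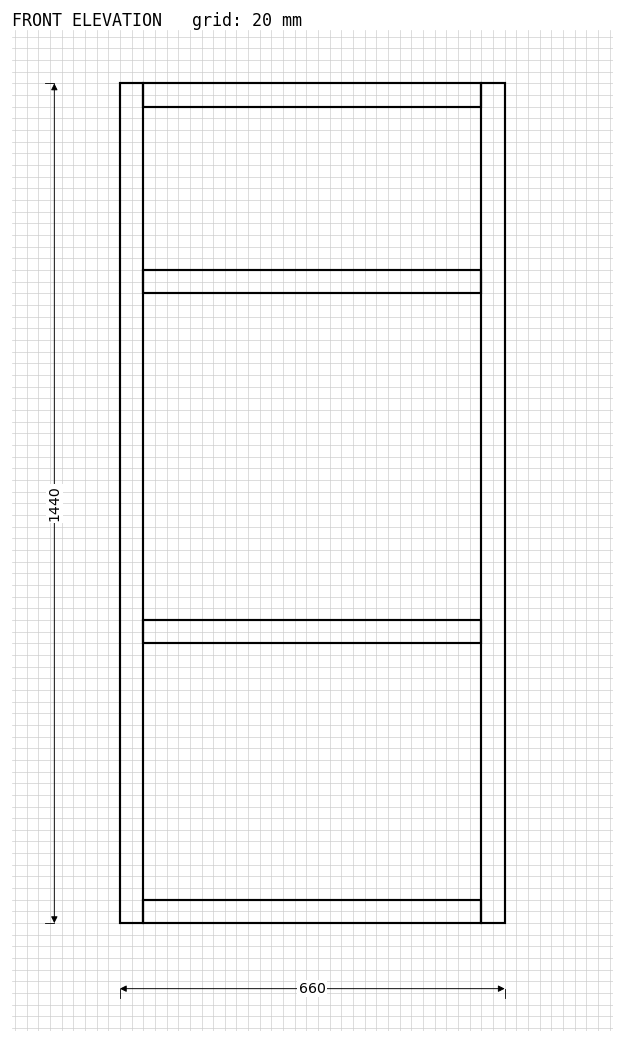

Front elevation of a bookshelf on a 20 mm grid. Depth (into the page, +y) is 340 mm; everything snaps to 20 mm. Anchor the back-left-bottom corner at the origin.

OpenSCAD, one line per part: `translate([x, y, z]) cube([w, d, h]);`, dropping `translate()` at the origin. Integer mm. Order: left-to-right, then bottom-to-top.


cube([40, 340, 1440]);
translate([40, 0, 0]) cube([580, 340, 40]);
translate([40, 0, 480]) cube([580, 340, 40]);
translate([40, 0, 1080]) cube([580, 340, 40]);
translate([40, 0, 1400]) cube([580, 340, 40]);
translate([620, 0, 0]) cube([40, 340, 1440]);


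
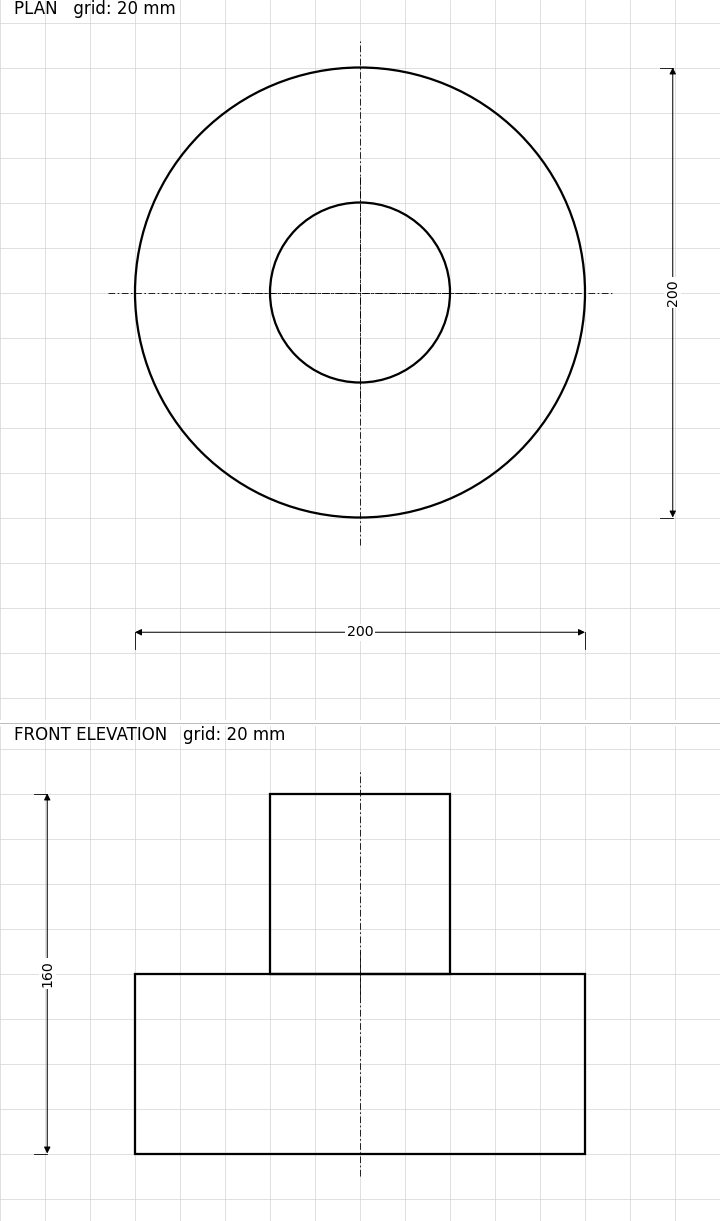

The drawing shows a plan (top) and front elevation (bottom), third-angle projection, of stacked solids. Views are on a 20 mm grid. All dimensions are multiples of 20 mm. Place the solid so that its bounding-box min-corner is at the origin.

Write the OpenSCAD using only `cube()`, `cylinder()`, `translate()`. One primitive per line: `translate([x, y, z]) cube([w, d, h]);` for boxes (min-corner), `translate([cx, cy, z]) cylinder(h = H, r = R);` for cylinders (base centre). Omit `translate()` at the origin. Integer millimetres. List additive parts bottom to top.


translate([100, 100, 0]) cylinder(h = 80, r = 100);
translate([100, 100, 80]) cylinder(h = 80, r = 40);
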